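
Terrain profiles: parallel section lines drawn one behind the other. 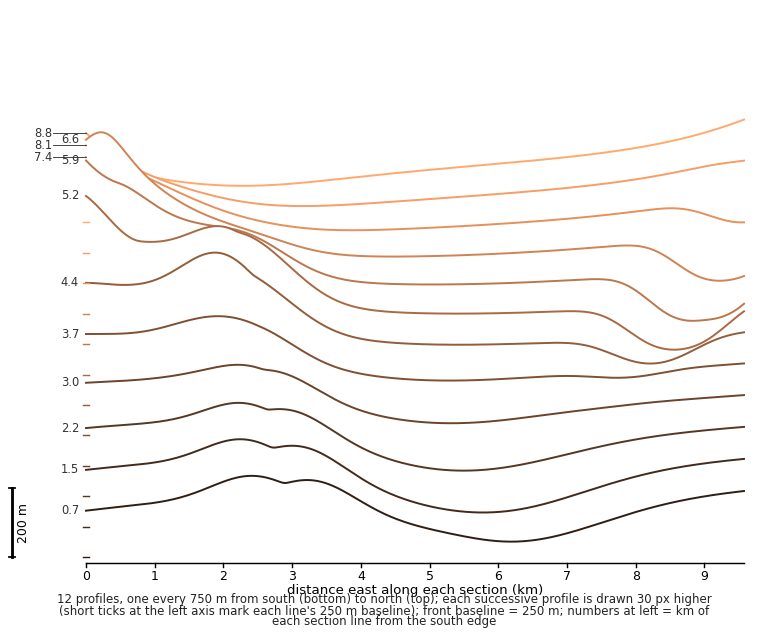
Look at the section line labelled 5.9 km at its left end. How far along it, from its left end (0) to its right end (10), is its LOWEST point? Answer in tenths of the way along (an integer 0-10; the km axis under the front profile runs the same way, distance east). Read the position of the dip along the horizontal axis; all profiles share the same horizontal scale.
9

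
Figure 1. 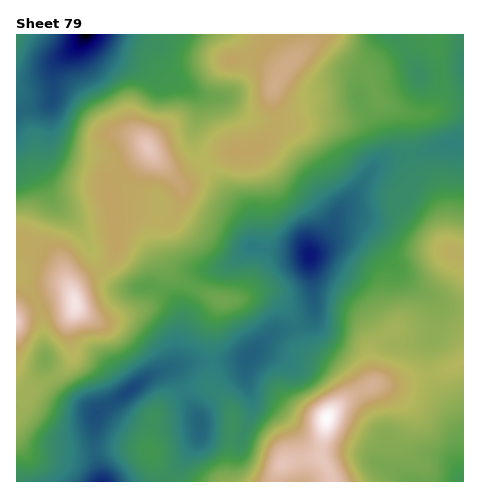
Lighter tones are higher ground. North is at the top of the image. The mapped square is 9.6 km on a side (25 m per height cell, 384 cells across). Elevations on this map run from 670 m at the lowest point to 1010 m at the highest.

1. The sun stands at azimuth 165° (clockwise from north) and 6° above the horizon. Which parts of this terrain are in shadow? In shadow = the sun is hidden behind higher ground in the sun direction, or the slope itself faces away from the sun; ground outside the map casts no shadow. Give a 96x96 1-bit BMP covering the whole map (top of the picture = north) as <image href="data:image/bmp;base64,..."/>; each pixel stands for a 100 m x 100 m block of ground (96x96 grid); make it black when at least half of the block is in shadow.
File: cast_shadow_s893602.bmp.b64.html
<image width="96" height="96" href="data:image/bmp;base64,Qk2+BAAAAAAAAD4AAAAoAAAAYAAAAGAAAAABAAEAAAAAAIAEAAATCwAAEwsAAAIAAAAAAAAA////AAAAAAAAAAAAAADwAAAAAAAAAAAAAeH4AAAAAAAAAAAAA/v4AAAAAAAAAAAAB//8AAAAAAAAAAAAB//8AAAAAAAAAAAAB//8AAAAAAAAAAAAB/v+AAAAAAAAAAAAA/P/AAAAAAAAAAAAA/H/wAAAAAAAAAAAA+H/8AAAAAAAAAAAAeH/8AAAAAAAAAAAAMD/+AAAAAAAAAAAAAD/+AAAAAAAAAAAAAD/+AAAAAAAAAAAAAD//wAAAAAAAAHgAAD//8AAAAAAAAH4AAD///AAAAAAAAH8AAD///gAAAAAAAD8AAD///wAAAAAAAD+AAD///4AAAAAAAB8AAD///8AAAAAAAA4AAD///+AAAAAAAAAAAB////AAAAAAAAAAAB////4AAAAAAAAAAB////+AAAAAAAAAAB////+AAAAAAAAAAA////+AAAAAAAAAAA////wAAAAAAAAAAAI//8AAAAAAAAAAAAAf/8AAAAAAAAAAAAAf/4AAAAAAAAAAAAAf/4AAAAAAAAAAAAAf/wAAAAAAAAAAAAAP/wAAAAAAAAAAAAAP/gAAAAAAAAAAAAAH/AAAAAAAAAAAAAAH/AAAAAAAAAAAAAAD+AAAAAAAAAAAAAAB8AAAAAAAAAAAAAAA4OAAAAAAAAAAAAAAAOAAAAAAAAAAAAAAAOAAAAAAAAAAB4AAAOAAAAAAAAAAB8AAAAAAAAAAAAAAA4AAAAAAAAAAAAAAAAAAAAAAAAAAAAAAAAAAAAAAAAAAAAAAAAAAAAAAAAAAAAAAAAAAAAAAAAAAAAAAAAAAAAAAAAAAAAAAAAAAAAAAAAAAAAAAAAAAAAAAAAAAAAAAAAAAAAAAAAAAAAAAAAAAAAAD/gBwAAAAAAAAAAAD/wDwAAAAAAAAAAAD/zDgAAAAAAAAAAAB/DhAAAAAAAAAAAAB+DgAAAAAAAAAAAAB4DgAAAAAAAAAAAAAwDgAAAAAAAAAAAAAADwAAAAAAAAAAAAAADwAAAAAAAAAAAAAADwAAAAAAAAAAAAAADgAAAAAAAAAAAAAAAAAAAAAAAAAAAAAAAA4AAAAAAAAAAAAAAA8AAAAAAAAAAAAAAA8AAAAAAAAAAAAAAA8AAAAAAAAAAAAAAA8AAAAAAAAAAAAAAA8AAAAAAAAAAAAAAAeAAAAAAAAAAAAAAAfAAAAAAAAAAAAAAAfAAAAAAAAAAAAAAAfwAAAAAAAAAAAAAAf8A+AAwAAAAAAAAAf/h/ABwAAAAAAAAAf/5/wB4AAAAAAAAAf///4BwAAAAAAAAAf///8AAAAAAAAAAAf///+AAAAAAAAAAAf///+AAAAAAAAAAAf///8AAAAAAAAAAAP///4AAAAAAAAAAAP///gAAAAAAAAAAAP//+AAAAAAAAAAAAP//4AAAAAAAAAAAAP//gAAAAAAAAAAAAP//AAAAAAAAAAAAAP/+AAAAAAAAAAAAAP/+AAAAAAAAAAAAAP/8AAAgAAAAAAAAAP/4AAfwAAAAAAAAAH/4AA/wAAAAAAAAAH/4AAfgAAAAAAAA="/>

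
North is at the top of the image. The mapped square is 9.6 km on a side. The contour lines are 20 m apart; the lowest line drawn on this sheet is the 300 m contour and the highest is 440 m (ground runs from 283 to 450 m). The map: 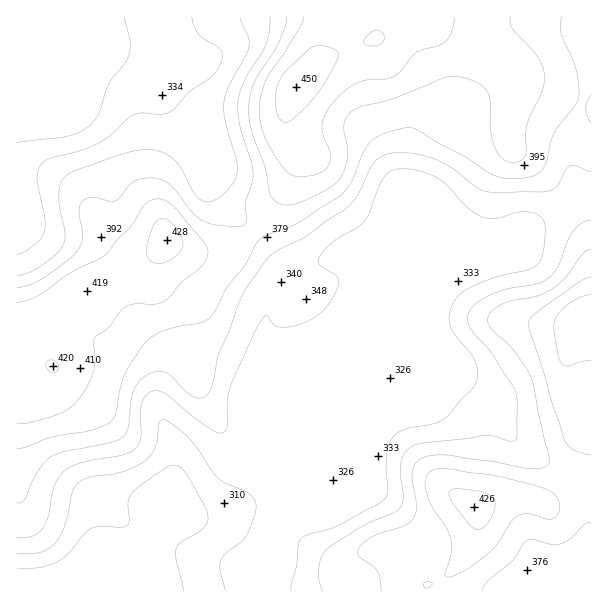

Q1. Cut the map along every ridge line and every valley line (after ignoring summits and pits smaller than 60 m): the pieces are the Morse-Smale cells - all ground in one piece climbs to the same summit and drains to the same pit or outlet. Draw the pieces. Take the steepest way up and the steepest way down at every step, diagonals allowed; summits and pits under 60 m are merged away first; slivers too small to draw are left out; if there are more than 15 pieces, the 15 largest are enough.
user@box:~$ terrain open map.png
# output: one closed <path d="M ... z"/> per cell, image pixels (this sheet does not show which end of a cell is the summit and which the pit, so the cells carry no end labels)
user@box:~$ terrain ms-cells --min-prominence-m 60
<path d="M591 16l-211 0-2 19-4 5-53 20-25 26-10 28 2 14 10 22-2 14-24 48-20 23-19 15-11 4-24-1-27-9-4-4-8 12-34 26-36 14-18 3-17 9-6 7-6 18 0 24 7 10-17-7-16 1 1 235 58 0 14-4 42-20 14-14 9-17 23-15 15-6 29-2 24-9 42-11 9-15 89-89 8-16 20 2 15-10 4-6 0-25-4-30-2-5 6-2 21-22 23-18 42-17 15-15 27-14 22-14 10-1z"/><path d="M591 198l-9 0-22 14-27 14-15 15-42 17-23 18-21 22-6 2 4 14 2 21 0 25-4 6-15 10-20-2-8 16-89 89-9 15-42 11-24 9-29 2-15 6-19 12-13 20-14 14-17 9-38 14 515 1z"/><path d="M378 16l-361 0-1 340 16 0 13 5-3-8 0-24 6-18 6-7 17-9 18-3 36-14 34-26 8-12 4 4 27 9 24 1 11-4 19-15 20-23 24-48 2-14-9-18-3-12 2-13 8-21 25-26 53-20 5-13z"/>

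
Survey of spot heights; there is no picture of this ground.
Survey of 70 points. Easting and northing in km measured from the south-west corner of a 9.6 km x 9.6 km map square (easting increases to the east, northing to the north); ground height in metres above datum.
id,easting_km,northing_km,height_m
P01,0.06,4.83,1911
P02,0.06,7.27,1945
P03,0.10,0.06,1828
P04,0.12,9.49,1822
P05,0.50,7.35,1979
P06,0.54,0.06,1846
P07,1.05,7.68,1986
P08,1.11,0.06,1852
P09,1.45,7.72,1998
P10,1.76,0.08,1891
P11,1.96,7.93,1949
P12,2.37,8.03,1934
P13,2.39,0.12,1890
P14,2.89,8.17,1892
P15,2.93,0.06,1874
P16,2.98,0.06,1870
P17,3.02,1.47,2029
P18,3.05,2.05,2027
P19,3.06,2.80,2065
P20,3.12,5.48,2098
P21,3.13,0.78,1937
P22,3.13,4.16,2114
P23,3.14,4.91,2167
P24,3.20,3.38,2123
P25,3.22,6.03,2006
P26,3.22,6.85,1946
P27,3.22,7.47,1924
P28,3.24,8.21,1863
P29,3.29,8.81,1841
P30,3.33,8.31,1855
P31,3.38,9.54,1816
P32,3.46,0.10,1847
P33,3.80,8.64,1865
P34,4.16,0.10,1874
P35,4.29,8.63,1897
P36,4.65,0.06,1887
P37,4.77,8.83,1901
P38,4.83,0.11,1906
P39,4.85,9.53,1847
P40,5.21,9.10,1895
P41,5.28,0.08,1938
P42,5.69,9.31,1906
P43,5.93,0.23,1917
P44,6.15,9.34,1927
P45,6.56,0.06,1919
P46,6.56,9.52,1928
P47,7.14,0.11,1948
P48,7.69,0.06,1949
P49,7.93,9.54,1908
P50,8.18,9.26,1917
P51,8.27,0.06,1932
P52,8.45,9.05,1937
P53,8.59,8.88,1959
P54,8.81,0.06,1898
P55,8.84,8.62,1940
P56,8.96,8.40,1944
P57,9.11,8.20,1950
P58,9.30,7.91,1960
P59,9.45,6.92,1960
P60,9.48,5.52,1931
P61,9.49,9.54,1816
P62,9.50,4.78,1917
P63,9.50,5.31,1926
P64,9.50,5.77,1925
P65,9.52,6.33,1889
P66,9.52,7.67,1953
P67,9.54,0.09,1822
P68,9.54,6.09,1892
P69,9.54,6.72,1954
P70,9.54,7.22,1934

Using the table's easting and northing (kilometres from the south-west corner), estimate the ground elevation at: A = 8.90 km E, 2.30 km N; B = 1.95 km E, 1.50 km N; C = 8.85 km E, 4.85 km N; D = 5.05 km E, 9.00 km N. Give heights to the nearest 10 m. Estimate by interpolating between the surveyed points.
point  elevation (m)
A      1870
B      1980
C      1960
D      1890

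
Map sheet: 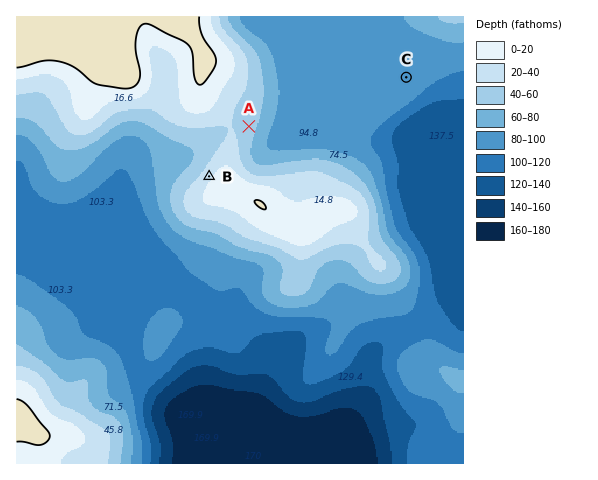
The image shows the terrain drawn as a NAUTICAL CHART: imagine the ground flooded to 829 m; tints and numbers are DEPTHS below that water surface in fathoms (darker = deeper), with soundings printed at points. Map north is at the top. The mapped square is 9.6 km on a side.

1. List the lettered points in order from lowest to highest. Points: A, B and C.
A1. C A B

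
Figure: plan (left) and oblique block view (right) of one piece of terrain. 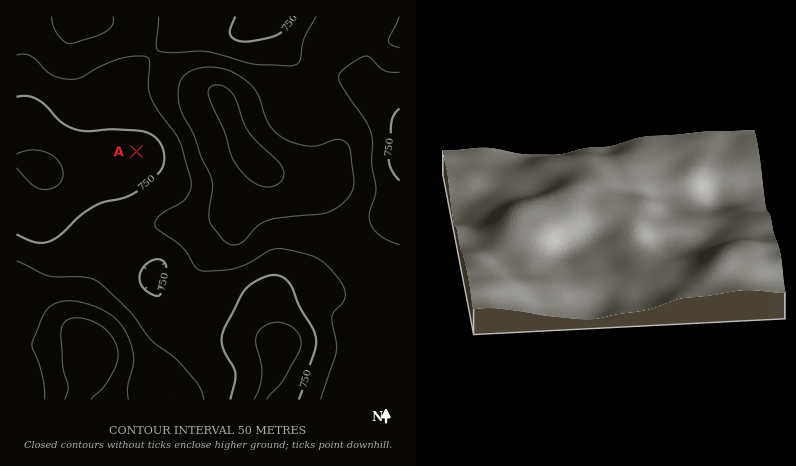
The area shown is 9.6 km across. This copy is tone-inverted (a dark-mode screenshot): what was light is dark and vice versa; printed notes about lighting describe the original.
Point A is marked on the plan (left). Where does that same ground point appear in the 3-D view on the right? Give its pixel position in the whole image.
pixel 574 263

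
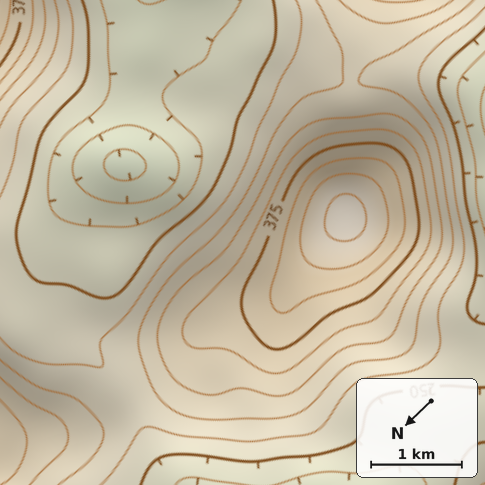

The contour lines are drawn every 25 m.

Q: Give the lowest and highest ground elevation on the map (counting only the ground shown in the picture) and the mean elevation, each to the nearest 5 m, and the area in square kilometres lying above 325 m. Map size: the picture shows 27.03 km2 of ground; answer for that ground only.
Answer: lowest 170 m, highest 460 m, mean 290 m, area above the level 7.4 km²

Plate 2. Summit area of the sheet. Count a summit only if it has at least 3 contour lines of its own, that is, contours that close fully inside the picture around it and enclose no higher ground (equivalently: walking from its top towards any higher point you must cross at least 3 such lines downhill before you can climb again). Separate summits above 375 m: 1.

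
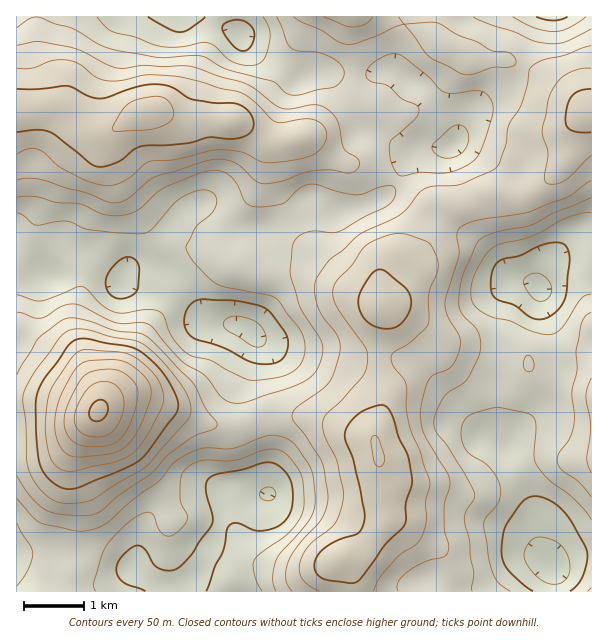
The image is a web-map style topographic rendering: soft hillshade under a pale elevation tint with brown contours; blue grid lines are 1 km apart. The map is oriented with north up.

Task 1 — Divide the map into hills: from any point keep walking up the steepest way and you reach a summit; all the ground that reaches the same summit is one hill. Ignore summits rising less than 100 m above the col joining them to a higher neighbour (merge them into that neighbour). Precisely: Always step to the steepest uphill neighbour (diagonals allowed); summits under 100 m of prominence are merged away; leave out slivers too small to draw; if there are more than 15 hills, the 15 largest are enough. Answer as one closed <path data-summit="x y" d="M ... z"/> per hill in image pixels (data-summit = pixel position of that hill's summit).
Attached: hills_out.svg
<path data-summit="378 455" d="M452 145l-8 3-19 0-9 4-13 15-9 19-13 13-36 12-16-1-17-11-5 11-10 8-37 13 6 11 10 28-2 23-8 15-14 21 0 4 7 12-3 42 9 24 5 26 1 19-3 17 0 21-31-4-8 7-15 45-15 28-13 13-9 5-6 0 2 4 381-1 0-19-14-23-10-45-18-30-8-28-8-9-2-54 6-29 0-39 4-15 7-13 13-6-9-3-10-9-23-33-7-29-21-46z"/><path data-summit="98 411" d="M200 204l-15 7-19 19-15 28-10 7-13 5-5 8-34-26-12-2-11 3-11 11-7 12-13-14-19-13 1 343 154 0 0-4 6 0 9-5 13-13 15-28 15-45 8-7 31 4 3-42-5-35-10-30 3-42-7-12 0-4 14-21 8-15 0-30-8-21-6-12-30-2-15-10z"/><path data-summit="144 113" d="M204 16l-188 1 0 231 32 28 7-12 11-11 15-3 11 3 31 25 5-8 13-5 10-7 15-28 19-19 15-7 15 14 15 10 25 2 11 0 31-12 10-8 5-11 21 12 24-3 29-12 8-10 12-24 10-10 9-4 19 0 12-5 0-11-6-12-31-34-18-13-8-3-9 0-13 4-29 0-22-2-17 6-16-12-33-16-12-11-2-5z"/><path data-summit="591 113" d="M591 16l-49 0-14 41-11 21-14 14-23 12-11 10-17 32 2 15 21 46 7 29 23 33 10 9 22 8 7-20 31-31 17-2z"/>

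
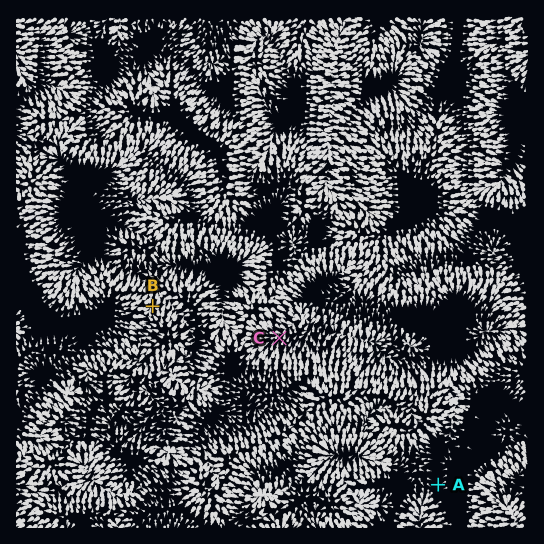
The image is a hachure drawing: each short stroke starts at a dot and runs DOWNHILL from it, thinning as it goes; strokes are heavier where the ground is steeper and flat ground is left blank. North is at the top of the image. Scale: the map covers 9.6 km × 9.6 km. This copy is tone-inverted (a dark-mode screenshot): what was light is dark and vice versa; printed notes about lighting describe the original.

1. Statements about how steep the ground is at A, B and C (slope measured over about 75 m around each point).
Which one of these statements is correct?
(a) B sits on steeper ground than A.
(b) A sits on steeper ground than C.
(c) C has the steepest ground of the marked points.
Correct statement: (a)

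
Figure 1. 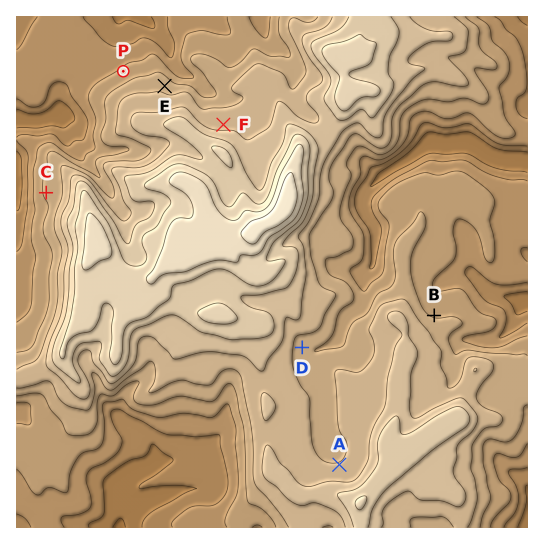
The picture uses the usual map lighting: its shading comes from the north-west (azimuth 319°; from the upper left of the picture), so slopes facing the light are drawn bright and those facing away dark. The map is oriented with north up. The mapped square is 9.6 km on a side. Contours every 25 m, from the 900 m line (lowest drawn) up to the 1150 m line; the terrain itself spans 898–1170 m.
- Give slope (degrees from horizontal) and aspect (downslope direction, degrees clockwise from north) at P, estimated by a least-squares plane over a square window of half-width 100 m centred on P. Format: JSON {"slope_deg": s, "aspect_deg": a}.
{"slope_deg": 5, "aspect_deg": 324}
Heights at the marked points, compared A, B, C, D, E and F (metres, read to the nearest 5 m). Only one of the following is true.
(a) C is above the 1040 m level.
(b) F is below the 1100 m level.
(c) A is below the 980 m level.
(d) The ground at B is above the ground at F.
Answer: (b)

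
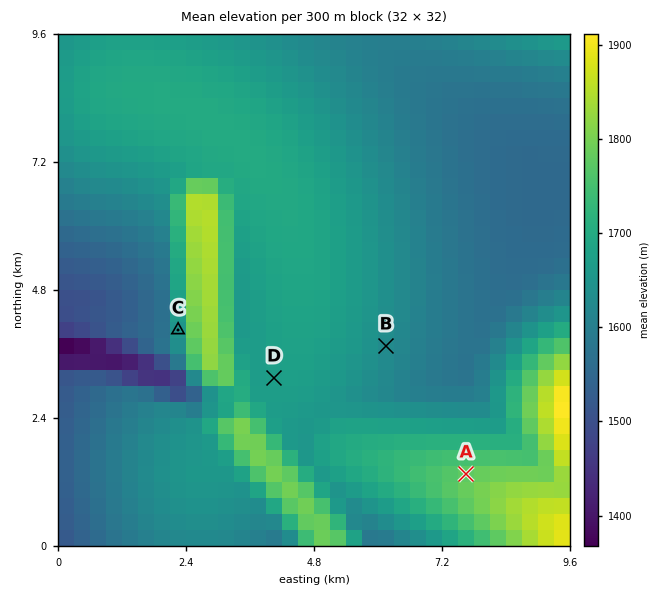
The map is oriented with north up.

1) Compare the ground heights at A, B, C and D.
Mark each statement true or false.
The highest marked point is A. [true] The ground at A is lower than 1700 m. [false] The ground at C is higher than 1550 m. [true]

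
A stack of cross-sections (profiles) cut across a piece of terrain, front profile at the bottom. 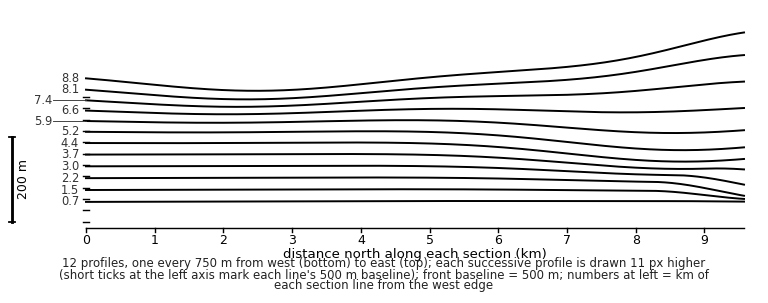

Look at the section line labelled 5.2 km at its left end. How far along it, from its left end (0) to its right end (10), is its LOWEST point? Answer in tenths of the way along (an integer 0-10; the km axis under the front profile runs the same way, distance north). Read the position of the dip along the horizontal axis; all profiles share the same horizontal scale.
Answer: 9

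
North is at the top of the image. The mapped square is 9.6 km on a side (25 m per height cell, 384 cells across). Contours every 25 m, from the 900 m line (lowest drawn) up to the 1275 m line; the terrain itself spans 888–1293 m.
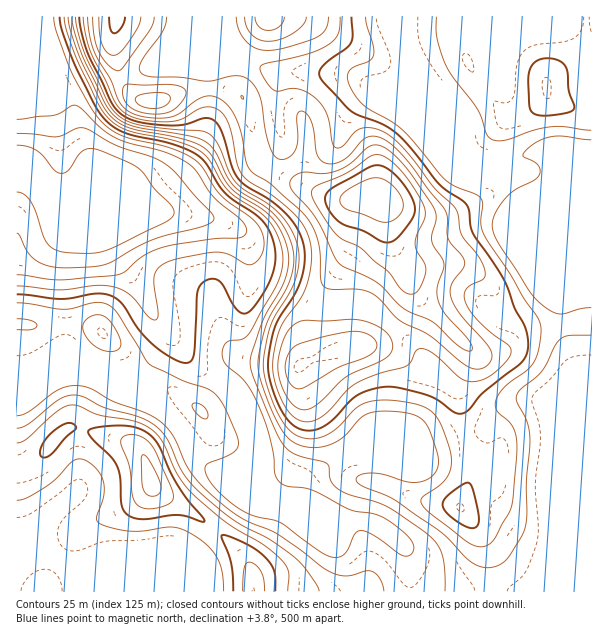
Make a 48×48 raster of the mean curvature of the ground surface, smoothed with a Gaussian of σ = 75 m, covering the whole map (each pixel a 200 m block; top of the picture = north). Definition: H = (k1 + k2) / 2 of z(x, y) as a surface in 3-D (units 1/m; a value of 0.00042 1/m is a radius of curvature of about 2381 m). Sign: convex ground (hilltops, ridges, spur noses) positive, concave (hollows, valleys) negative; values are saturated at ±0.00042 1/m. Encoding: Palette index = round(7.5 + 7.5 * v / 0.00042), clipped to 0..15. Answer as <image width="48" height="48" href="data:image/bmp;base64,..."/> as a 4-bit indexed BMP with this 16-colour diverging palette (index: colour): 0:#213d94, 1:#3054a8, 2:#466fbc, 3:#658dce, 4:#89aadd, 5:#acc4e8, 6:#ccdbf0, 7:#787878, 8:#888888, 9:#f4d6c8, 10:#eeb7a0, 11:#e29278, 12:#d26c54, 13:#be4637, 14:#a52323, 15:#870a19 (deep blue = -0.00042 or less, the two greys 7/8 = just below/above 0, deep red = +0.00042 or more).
<image width="48" height="48" href="data:image/bmp;base64,Qk32BAAAAAAAAHYAAAAoAAAAMAAAADAAAAABAAQAAAAAAIAEAAATCwAAEwsAABAAAAAAAAAAlD0hAKhUMAC8b0YAzo1lAN2qiQDoxKwA8NvMAHh4eACIiIgAyNb0AKC37gB4kuIAVGzSADdGvgAjI6UAGQqHAHmoZ3d3d3d3Na7YVpqZmZd3h3d3d3d3d3iXd3d3d3d3Na7ZiZl3iZdnd3d3d3d3d3Z3d3d3d3d1Nr7KqpZFiZdmZmeIh3d3h3dnh2ZmZ3dTau25iFM1iYZVVWiZd3d3d3d4mYZlVENHvuqHZCVmmGUzRHrKd3d3d2ZomZiIdkWN/ZVWQ3d2dkNFaK3JiIZnd4dmeIiaqXnf2CAUV3dVUySKvN2XiXZnd4dmZmZ63d3bcQV3ZlRWZXrNzNt2mmV3d5h2VVVo3/yFEWd2d2ebvN3Jiap3qWV3d5mHZVVX39cxFndoqHis3dpjRYqIuVV3d4qoVVVX76MTVWdohlVndlRDJYqYumVnd3rJZWd7/5IWmXZVZmVVVmd2NpqHq2Vnd2nLh5rP/3I3qpYzeZhlR3d0WKl3q3Vnd1jMurzv6UFJumYDrMqGRGZSaZhnq3Z3iEac26mZYxOLuEUF39uWQjM0WJh3mXZ3dyR723VCEUjNtWIJ/8unVWd2eKp1ZlZ3d1NIqXQjVZy6dFAr/ZmXZ3iZmal1Q0Vnd3ZEVlVXeLplVTJd/ZmHZmeamHeYZEVnd2ZmVEVWipZFd2Ru/ZmYd2eIdVjMqYZmd4hmZWiZqWRXmXRt/Kq7y6mFM3z9vMhWZ4h1VqzblkVomXJM65q9/8ljN8/Zm7hWZ4mYec7JVEZ4mWFN+oiazIVEe/2VaahniLu6mt2mNGd4mVFM+3VWZDNorchDWal4qsy6mt2mRXiImVEo3YVVVSaru4QkeqdFeKmHebuVVoiImWITnbdlQknLl1I3u2FXdmZmZ4h1aIiJmWQhWsqXZnrLhkRq2hV3d2ZWZmZnmZmZqXZBOLupiIm7qYistCd3eHZmZmaJq6qZqoZBJ6qoeJiaqqzLYGd3d5dlVERoqqmZqXUxN4mXZ5iHd5qnFHd3d6hUZmUzaIh3d1MRWHiYZ5l2VWdjJ3d3d7hGd3d1NFVUQxACeGipeKqYiHZSR3d3d7hXd3d3dERUMAAWmHrLmbzMu6l1R3d3d6dnd3d3dWZlMkaLy6ztus7sqZqpVXd3d5ZnZ3d3V4hkN9/t3cze3M3adFaJp1Z3d2Z5hnd1aIYxO//ru5d6zd24QhJFiqh3d3V5lVVEVUIAXP+4aHMTjNynMUdmV5l3dzR5hkRDIAATet2mR5UAbOuEFHZ3VVV3d1Z4dUMhABWIiKylSLcifephJ3aaqFMiI5iIdCJXd5u4Vq2USchVi7cid3SKupdVirmZchXf//2DJb2Ea8l3iFInd2R5qau7u5iaYBr///+FR96EjLiIcxR3d0aZh4u6mHeZQC3////brP51ipeHUld3dWmpdnqodneHEF74Rou6rNpUZmZlRWZmV4qYZoqoZndzAa/VEBEjNGUzRFVVaJh2eJqHZoqpd3dwBv/XQkd3dkNVVWZmiZd3eJmHd4mYh3dQGf/pdTd3dzeZh4iImXZniJmHd3d3eHcwW//qmGV3dFztuauph2ZniIh3d3dneHcTne/sqpR3c47+yqynZVdniId3d3d3eA=="/>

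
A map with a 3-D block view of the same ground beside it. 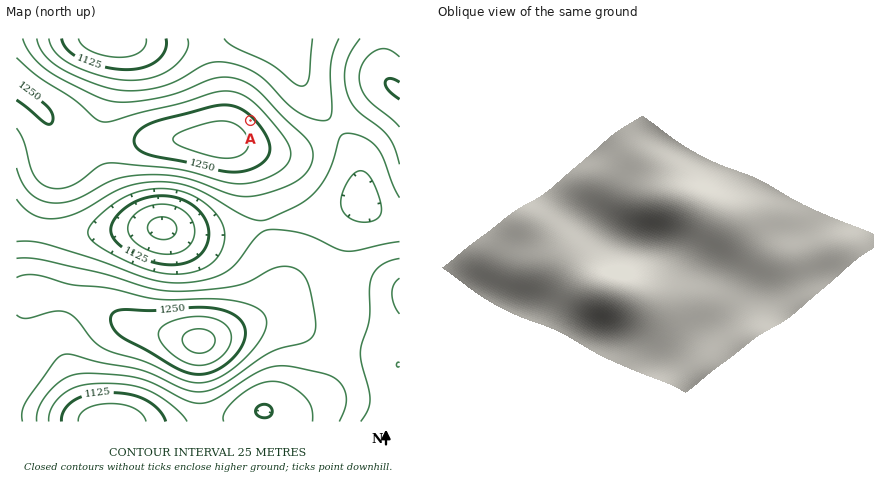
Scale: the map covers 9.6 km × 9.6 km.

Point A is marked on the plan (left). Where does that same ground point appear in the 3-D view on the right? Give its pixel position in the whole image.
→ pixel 748 221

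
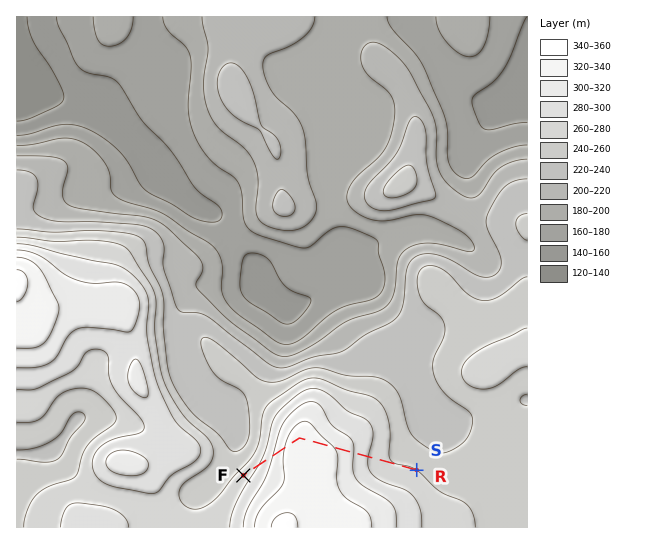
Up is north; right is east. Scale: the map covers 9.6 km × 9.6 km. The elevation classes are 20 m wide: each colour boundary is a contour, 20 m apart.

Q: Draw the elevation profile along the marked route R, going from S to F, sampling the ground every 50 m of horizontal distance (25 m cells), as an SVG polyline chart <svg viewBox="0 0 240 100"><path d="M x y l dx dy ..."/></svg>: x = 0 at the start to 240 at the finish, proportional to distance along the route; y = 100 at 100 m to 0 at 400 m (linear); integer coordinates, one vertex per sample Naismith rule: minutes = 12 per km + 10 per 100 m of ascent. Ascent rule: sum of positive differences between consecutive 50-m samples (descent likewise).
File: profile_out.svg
<svg viewBox="0 0 240 100"><path d="M0 47l3-1 4 0 3 0 4 0 3 0 3 0 4 1 3 0 3 0 4-1 3 0 4 0 3-1 3 0 4-1 3-1 4-1 3-1 3-1 4-1 3-2 4-1 3-1 3-1 4-1 3-1 3-1 4-1 3-1 4-1 3-1 3 0 4-1 3 0 4-1 3 0 3-1 4 0 3-1 4 0 3-1 3 0 4 0 3 0 3 0 4 1 3 0 4 0 3 1 3 0 4 1 3 1 4 2 3 1 3 1 4 1 3 2 3 1 4 1 3 1 4 1 3 1 3 1 4 1 3 1 4 0 3 1 3 0 4 1 3 0 3 1"/></svg>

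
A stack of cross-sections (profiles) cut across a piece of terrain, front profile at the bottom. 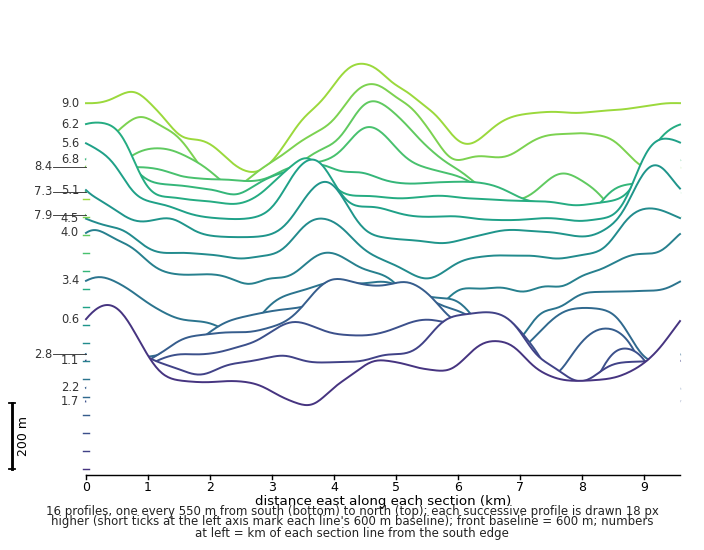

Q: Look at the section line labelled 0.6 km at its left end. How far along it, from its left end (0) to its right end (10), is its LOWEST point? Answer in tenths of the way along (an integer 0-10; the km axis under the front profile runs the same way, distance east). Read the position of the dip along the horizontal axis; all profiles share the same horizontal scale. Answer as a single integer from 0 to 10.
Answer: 4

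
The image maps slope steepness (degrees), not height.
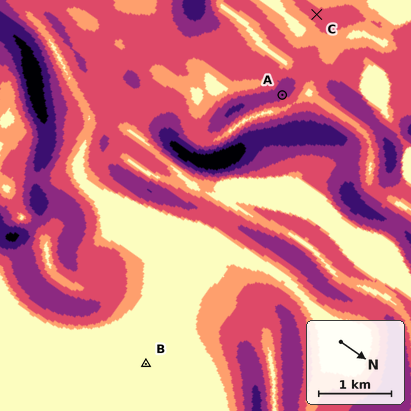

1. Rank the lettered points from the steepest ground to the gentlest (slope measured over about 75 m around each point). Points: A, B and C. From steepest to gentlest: A C B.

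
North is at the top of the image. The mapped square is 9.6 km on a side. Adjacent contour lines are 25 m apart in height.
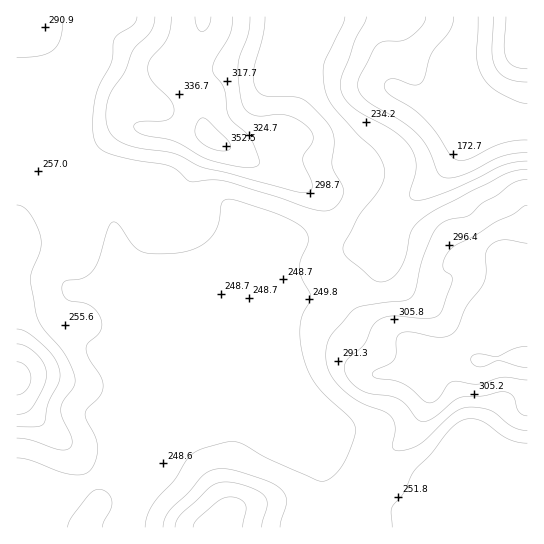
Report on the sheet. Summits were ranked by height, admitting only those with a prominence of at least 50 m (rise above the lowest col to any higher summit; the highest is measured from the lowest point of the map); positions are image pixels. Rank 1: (210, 138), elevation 357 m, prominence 100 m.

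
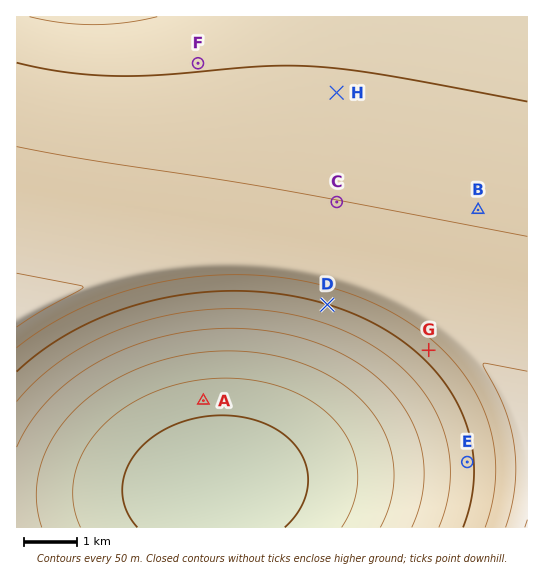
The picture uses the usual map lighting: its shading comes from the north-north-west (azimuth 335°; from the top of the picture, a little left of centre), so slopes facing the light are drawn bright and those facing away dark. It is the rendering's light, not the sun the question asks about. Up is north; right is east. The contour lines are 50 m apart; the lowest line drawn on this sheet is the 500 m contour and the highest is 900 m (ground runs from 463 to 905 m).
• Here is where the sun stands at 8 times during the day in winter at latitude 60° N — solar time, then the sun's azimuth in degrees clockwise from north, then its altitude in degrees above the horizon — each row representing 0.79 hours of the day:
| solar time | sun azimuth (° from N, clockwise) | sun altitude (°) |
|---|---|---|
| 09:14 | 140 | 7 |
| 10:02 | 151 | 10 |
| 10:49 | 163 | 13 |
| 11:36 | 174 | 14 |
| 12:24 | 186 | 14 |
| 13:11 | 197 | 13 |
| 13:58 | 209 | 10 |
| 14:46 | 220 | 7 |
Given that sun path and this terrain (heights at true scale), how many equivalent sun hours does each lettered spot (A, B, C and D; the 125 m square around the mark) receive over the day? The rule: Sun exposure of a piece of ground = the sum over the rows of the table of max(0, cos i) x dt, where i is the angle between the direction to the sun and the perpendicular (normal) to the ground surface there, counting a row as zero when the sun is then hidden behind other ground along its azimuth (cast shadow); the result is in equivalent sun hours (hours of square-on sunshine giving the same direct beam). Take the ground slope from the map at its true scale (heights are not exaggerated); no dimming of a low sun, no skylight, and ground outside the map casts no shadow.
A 1.6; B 1.1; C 1.1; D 2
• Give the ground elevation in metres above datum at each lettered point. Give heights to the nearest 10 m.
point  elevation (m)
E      740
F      740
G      770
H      760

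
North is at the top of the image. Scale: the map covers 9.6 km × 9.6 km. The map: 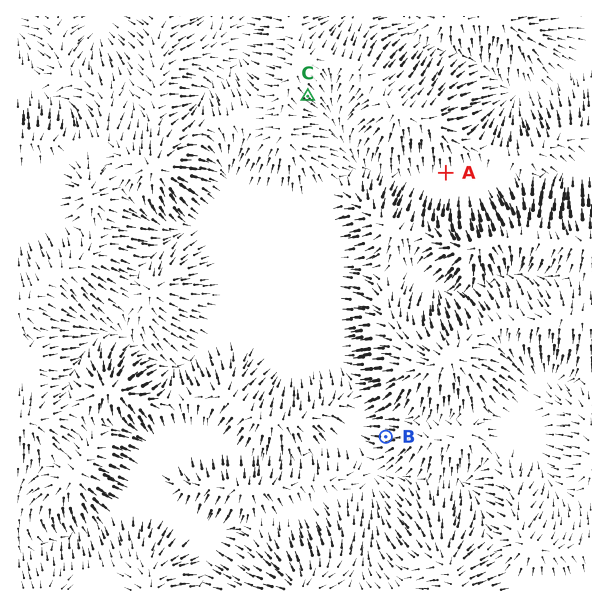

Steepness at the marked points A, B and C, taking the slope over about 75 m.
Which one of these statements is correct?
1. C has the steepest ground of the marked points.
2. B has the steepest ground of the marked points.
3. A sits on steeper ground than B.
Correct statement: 2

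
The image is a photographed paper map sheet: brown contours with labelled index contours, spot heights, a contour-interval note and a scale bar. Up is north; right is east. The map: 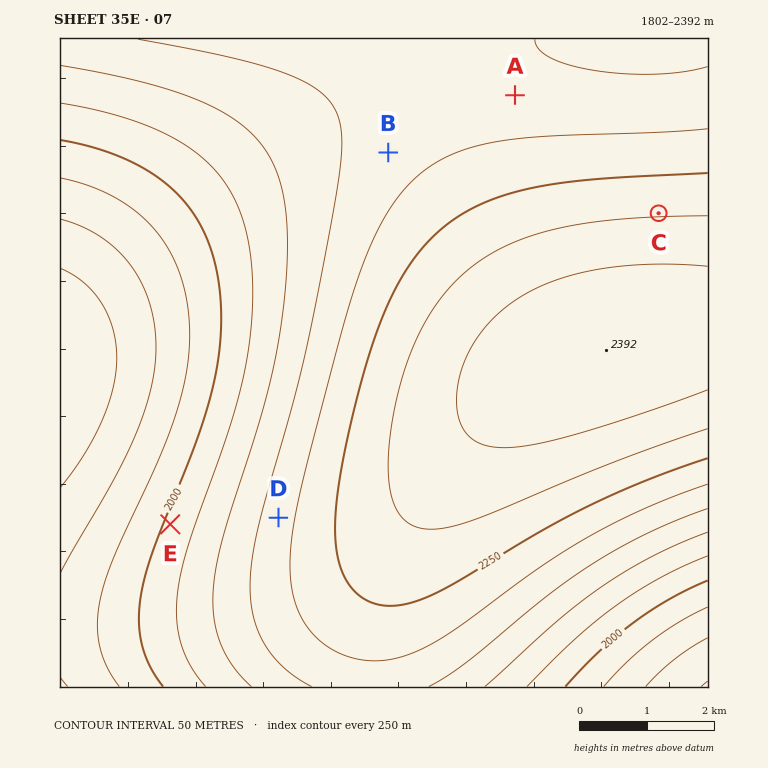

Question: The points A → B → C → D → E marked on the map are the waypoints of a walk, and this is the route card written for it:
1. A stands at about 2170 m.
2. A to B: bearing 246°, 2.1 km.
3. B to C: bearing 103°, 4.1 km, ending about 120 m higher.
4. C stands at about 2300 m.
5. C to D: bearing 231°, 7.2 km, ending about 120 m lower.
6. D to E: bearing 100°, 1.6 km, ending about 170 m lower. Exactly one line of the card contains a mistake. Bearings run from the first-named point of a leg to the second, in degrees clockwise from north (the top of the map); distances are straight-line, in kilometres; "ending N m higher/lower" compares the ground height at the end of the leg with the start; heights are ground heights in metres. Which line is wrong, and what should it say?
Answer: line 6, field bearing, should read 266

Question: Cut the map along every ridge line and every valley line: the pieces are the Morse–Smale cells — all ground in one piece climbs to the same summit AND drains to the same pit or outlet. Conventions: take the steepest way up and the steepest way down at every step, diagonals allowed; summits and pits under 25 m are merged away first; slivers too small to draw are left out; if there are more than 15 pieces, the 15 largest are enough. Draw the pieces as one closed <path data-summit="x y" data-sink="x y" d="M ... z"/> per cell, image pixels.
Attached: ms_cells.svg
<path data-summit="606 350" data-sink="60 370" d="M400 38l-340 1 0 648 311 0 3-58 7-35 11-34 34-63 42-57 42-43 32-24 17-8 23-8-18-6-18-18-39-61-69-136z"/><path data-summit="606 350" data-sink="708 687" d="M708 332l-17 0-56 11-42 10-34 12-17 8-22 15-41 40-24 29-29 40-34 63-11 34-5 23-4 31 1 39 335 0z"/><path data-summit="606 350" data-sink="654 39" d="M708 38l-307 1 12 36 25 61 61 121 42 70 23 24 7 3 12 2 86-20 39-4z"/>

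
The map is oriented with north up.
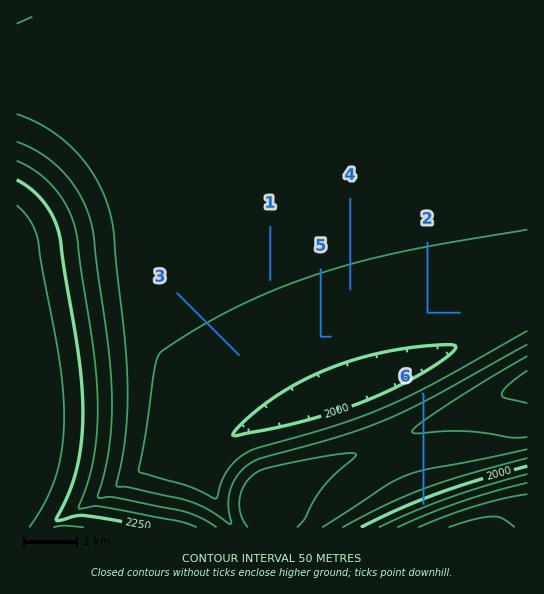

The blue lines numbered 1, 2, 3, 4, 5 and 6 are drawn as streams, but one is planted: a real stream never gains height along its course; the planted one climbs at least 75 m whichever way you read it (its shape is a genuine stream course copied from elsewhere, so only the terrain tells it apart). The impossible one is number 6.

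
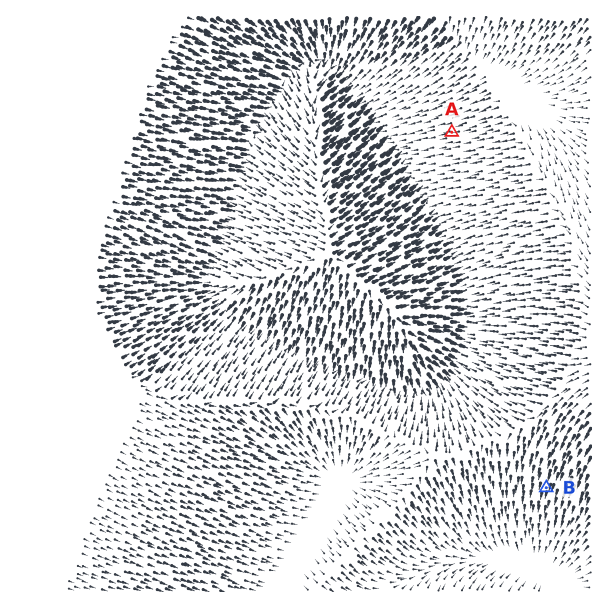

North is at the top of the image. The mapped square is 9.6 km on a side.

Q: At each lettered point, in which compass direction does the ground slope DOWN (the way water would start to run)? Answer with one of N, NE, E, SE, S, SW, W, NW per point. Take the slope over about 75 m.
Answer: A W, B S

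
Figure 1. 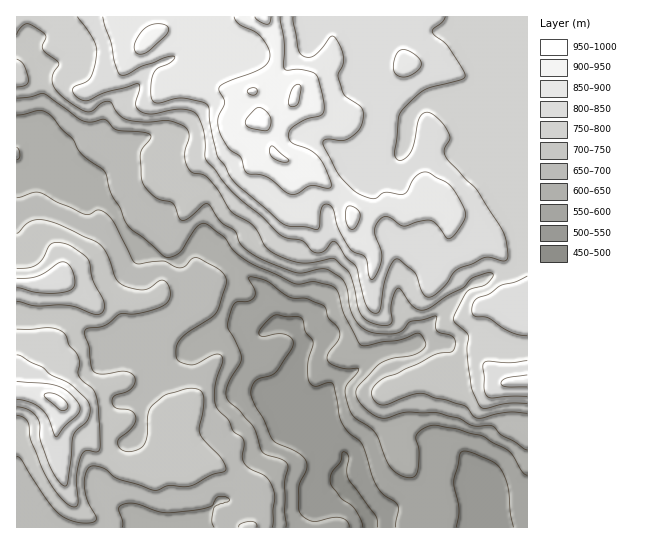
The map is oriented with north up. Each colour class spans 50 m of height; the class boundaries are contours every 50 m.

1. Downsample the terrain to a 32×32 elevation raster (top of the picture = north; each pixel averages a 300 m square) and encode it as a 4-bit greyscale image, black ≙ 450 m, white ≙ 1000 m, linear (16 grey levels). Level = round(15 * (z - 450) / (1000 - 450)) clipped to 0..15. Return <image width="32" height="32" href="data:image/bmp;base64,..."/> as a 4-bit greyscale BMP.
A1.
<image width="32" height="32" href="data:image/bmp;base64,Qk12AgAAAAAAAHYAAAAoAAAAIAAAACAAAAABAAQAAAAAAAACAAATCwAAEwsAABAAAAAAAAAAAAAAABEREQAiIiIAMzMzAERERABVVVUAZmZmAHd3dwCIiIgAmZmZAKqqqgC7u7sAzMzMAN3d3QDu7u4A////AHd3dmVVVWZ2UzMxEjQzMzN3eHZlZmZWZlMiISM0MzMzd5l2Znd2ZmZTIhIzRDMzM3ipd3eIiHZlUyISNEQzMzR5qYh3eIh2VEMiEjREMzM1ibqYd3iHZlMiIiNFRDM0Voq6mHd4h2VDIiI0VVRFZmarzKh3d4dkMiIiNWZmZniHvMqXd2d3VDIiMkZ3d3eKqrqph3dmZmQzIjNFZ3d3irupmXZmZlVlQzI0VVZnd5mZmZh2ZmZVVDMzNFVVVWeZmYiHd2ZmZVQzMzRXiGZ4maqIiIh3d2ZUQzM0aJiIeJqqmZmYd3dmZURERWmoiZiaqqqqiHZnZmVEVmZ6uZqpiJqImYdmZlZVVniImrqqupmZeIiHZWZVVniZqau6q7qqqXeHZmZmZVeJqrq8uru7qplnZmZWZ3Z4mry7zLu7u7qZZlVVZnd3iavMy8u7u8upmVVVVWd3iJrMzcy6qru6qZlVVVZneImrzd3cqqqrqpmZVVVmZ3iJvN3ty6qqqqmZmVVWZmd3ib3d3Lu7qpqpmZlVZneIiJrN7t3My6qaqZmZZniYmrqrzd7e3LuqqZmZmYeJqqq8zM3d3ty6qqqpmZmIiZq7u8zMzd3Luqu6qpmZiImavMu7u7zLu7qru6qZmYiZmszMu8zM27u6qqqpmZmImavMzMzM3cu7qqqqqZmZ"/>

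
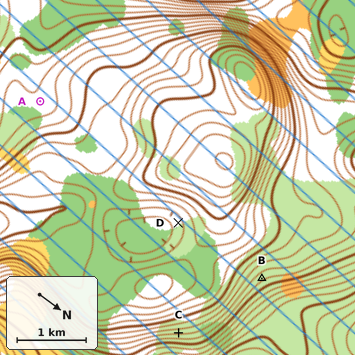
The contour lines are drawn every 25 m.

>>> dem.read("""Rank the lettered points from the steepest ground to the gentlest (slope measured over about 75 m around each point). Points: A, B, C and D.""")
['C', 'B', 'D', 'A']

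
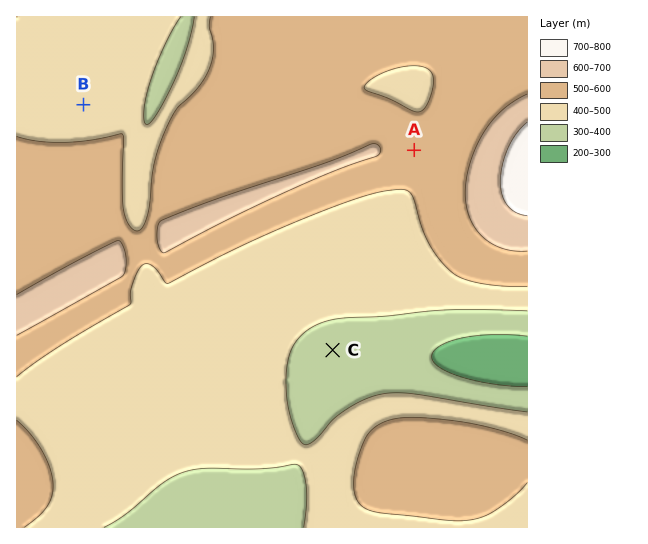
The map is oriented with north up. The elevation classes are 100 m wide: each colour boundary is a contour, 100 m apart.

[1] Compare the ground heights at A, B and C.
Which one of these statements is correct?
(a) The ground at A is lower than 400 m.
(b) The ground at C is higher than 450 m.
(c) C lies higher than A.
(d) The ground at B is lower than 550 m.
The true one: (d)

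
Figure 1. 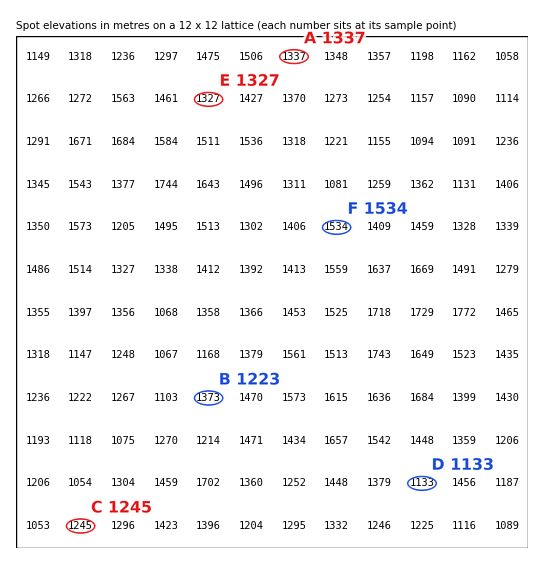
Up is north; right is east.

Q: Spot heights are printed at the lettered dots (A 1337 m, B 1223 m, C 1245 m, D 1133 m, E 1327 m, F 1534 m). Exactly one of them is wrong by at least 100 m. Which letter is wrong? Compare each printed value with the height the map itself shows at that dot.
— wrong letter B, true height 1373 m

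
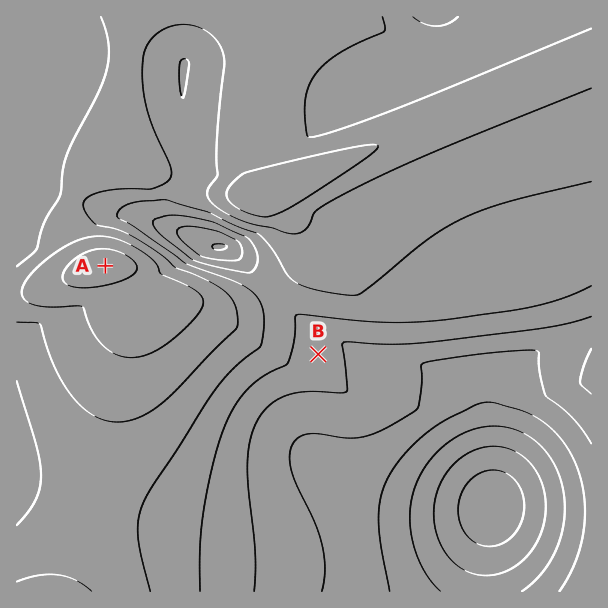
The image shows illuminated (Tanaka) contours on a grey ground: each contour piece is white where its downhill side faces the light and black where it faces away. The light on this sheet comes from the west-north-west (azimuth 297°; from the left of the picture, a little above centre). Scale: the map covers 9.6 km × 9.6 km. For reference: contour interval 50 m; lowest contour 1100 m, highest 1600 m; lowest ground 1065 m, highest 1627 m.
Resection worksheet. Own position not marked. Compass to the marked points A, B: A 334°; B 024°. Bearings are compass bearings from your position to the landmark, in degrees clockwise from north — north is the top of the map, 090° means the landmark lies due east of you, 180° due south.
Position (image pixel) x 237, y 536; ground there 1370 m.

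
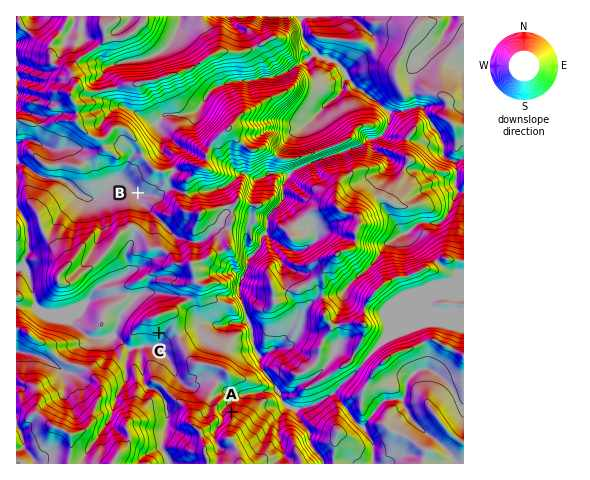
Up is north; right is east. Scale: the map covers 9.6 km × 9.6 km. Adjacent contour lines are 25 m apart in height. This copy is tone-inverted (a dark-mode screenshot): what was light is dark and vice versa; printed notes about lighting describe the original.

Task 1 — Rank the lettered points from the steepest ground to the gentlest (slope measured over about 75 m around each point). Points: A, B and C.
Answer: A C B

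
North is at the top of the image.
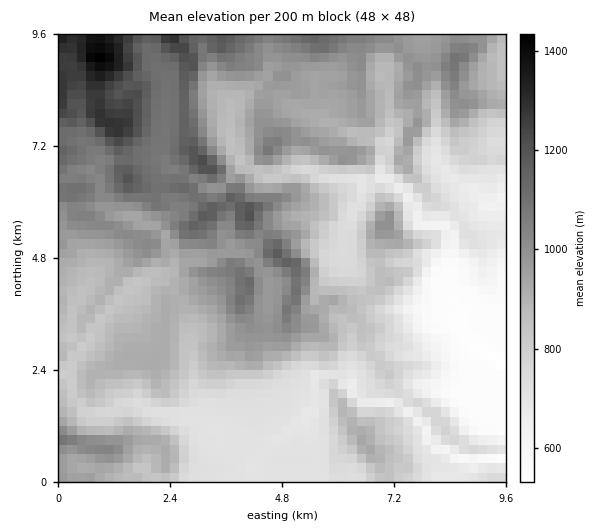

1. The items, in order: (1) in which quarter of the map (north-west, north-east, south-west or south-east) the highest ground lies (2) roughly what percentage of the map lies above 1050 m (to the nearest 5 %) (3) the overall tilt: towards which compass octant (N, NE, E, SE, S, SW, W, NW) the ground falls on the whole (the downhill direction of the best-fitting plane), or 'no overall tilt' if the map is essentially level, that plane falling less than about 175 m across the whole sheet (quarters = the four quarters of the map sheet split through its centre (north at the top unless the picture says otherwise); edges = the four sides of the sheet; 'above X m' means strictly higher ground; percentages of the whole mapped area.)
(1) The highest point lies in the north-west quarter of the map.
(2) Roughly 15 % of the ground is higher than 1050 m.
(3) Overall the map slopes down towards the south-east.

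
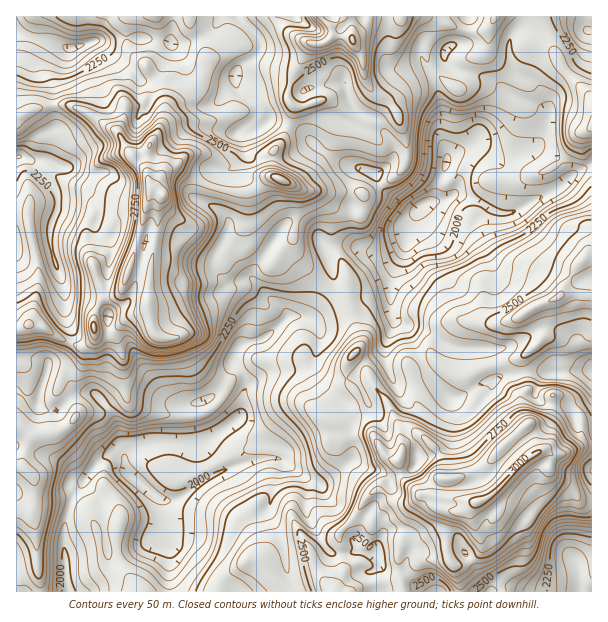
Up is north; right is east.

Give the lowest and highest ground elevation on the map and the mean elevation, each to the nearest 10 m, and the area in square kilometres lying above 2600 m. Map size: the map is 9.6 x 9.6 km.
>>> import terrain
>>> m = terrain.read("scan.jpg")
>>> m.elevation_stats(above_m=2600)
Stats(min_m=1830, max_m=3030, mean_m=2370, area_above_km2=15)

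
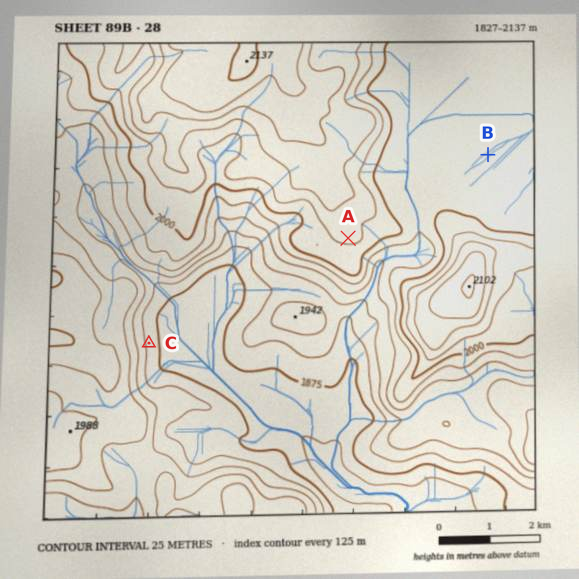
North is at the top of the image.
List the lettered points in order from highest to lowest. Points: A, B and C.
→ A B C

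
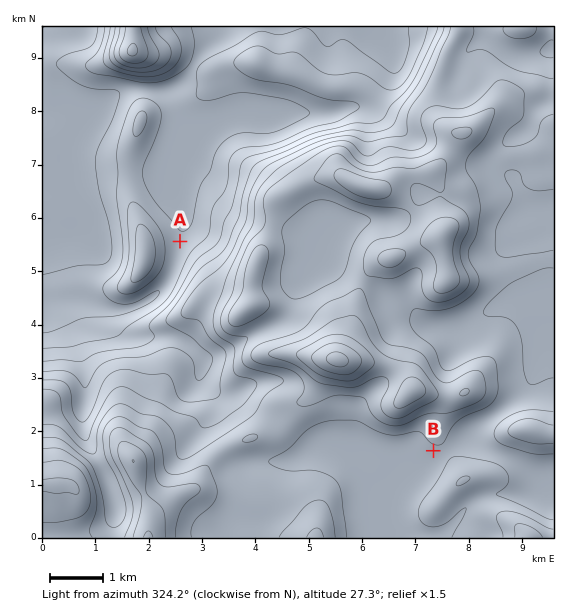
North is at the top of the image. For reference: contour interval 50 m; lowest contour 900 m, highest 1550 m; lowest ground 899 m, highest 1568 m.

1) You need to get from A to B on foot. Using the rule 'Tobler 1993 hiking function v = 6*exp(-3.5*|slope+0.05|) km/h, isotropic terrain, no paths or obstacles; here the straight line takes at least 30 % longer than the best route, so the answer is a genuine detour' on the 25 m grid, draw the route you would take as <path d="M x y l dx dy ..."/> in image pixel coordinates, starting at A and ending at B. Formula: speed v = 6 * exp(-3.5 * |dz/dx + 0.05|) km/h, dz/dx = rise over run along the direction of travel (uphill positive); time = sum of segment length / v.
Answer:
<path d="M180 241l5 6 8 16 0 24 23 45 5 5 11 6 4 4 3 5 0 3 4 8 4 4 76 38 10 0 30 15 5 5 24 12 15 0 26 14"/>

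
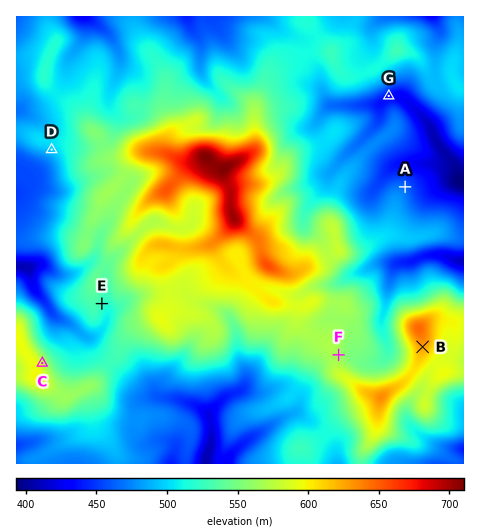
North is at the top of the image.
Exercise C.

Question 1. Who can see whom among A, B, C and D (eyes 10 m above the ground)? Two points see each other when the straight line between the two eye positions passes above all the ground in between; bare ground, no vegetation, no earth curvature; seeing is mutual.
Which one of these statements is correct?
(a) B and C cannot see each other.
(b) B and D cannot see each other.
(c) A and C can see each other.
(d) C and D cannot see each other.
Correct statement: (b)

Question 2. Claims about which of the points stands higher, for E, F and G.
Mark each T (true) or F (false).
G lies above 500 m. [F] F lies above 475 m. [T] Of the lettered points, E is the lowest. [F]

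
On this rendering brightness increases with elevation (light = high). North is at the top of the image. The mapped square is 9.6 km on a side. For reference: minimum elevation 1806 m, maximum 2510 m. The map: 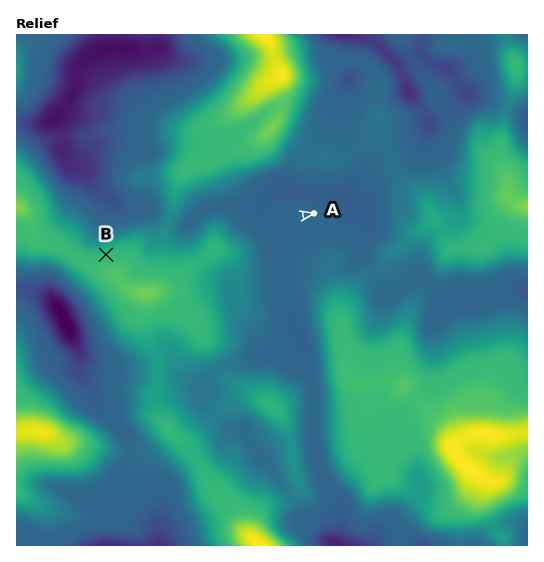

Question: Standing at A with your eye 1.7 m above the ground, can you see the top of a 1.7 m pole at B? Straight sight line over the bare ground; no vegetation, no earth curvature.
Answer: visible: false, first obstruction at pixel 225 231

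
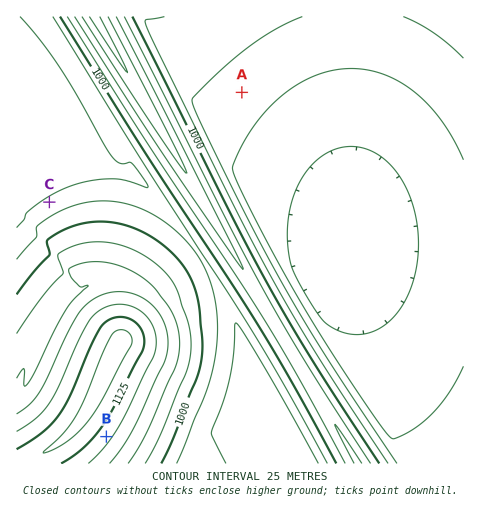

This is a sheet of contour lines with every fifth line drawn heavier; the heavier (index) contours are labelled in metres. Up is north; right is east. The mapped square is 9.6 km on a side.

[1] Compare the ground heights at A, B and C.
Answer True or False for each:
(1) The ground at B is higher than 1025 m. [True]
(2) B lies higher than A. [True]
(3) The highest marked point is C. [False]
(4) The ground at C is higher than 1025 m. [False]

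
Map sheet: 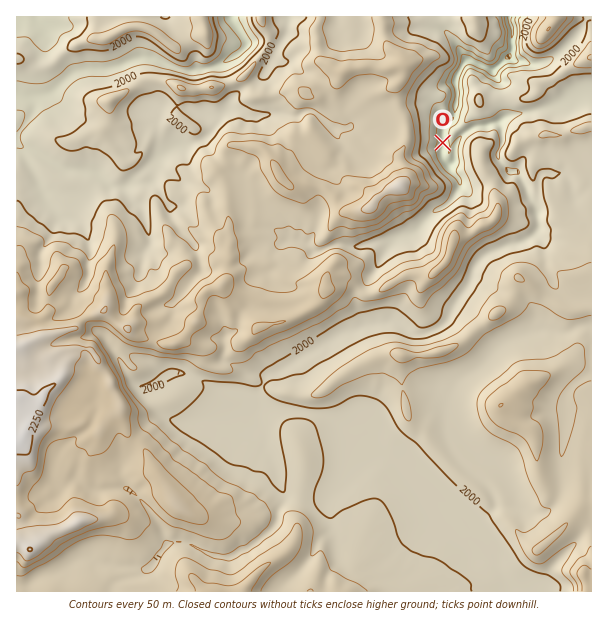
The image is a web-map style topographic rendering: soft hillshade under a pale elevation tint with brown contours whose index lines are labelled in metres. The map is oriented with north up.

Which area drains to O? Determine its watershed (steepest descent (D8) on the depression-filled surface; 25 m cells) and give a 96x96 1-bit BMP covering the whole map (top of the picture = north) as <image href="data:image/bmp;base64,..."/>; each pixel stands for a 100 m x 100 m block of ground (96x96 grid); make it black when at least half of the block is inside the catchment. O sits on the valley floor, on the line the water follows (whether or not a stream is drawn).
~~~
<image width="96" height="96" href="data:image/bmp;base64,Qk2+BAAAAAAAAD4AAAAoAAAAYAAAAGAAAAABAAEAAAAAAIAEAAATCwAAEwsAAAIAAAAAAAAA////AAAAAAAAAAAAAAAAAAAAAAAAAAAAAAAAAAAAAAAAAAAAAAAAAAAAAAAAAAAAAAAAAAAAAAAAAAAAAAAAAAAAAAAAAAAAAAAAAAAAAAAAAAAAAAAAAAAAAAAAAAAAAAAAAAAAAAAAAAAAAAAAAAAAAAAAAAAAAAAAAAAAAAAAAAAAAAAAAAAAAAAAAAAAAAAAAAAAAAAAAAAAAAAAAAAAAAAAAAAAAAAAAAAAAAAAAAAAAAAAAAAAAAAAAAAAAAAAAAAAAAAAAAAAAAAAAAAAAAAAAAAAAAAAAAAAAAAAAAAAAAAAAAAAAAAAAAAAAAAAAAAAAAAAAAAAAAAAAAAAAAAAAAAAAAAAAAAAAAAAAAAAAAAAAAAAAAAAAAAAAAAAAAAAAAAAAAAAAAAAAAAAAAAAAAAAAAAAAAAAAAAAAAAAAAAAAAAAAAAAAAAAAAAAAAAAAAAAAAAAAAAAAAAAAAAAAAAAAAAAAAAAAAAAAAAAAAAAAAAAAAAAAAAAAAAAAAAAAAAAAAAAAAAAAAAAAAAAAAAAAB/gAAAAAAAAAAAAAH/wAAAAAAAAAAAAAf/8AAAAAAAAAAAAB//+AAAAAAAAAAAAf///gAAAAAAAAAAA////4AAAAAAAAAAB/////PAAAAAAAAAB//////8AAAAAAAAH///////AAAAAAAAP///////gAAAAAAAH///////wAAAAAAAH///////8AAAAAAAD///////+AAAAAAAB////////AAAAAAAB////////wBgAAAAB////////wHgAAAAB////////4PgAAAAAf///////4/gAAAAAH///////5/gAAAAAH/////////gAAAAAH/////////8AAAAAH/////////8AAAAAH/////////8AAAAAH/////////8AAAAAH/////////8AAAAAH/////////8AAAAAH/////////8AAAAAH/////////8AAAAAH/////////8AAAAAH/////////8AAAAAH/////////8AAAAAH//8H/////8AAAAAH//4D/////8AAAAAH//wB/////8AAAAAH//gAf////8AAAAAH/gAAP////8AAAAAP/AAAP////8AAAAAP+AAAP////8AAAAAH+AAAP////8AAAAAH8AAAP////8AAAAAH4AAAP////8AAAAADAAAAH////8AAAAAAAAAAAB///8AAAAAAAAAAAB//w8AAAAAAAAAAAA//gEAAAAAAAAAAAAf/gAAAAAAAAAAAAAP/gAAAAAAAAAAAAAH/gAAAAAAAAAAAAAH/gAAAAAAAAAAAAAAMAAAAAAAAAAAAAAAAAAAAAAAAAAAAAAAAAAAAAAAAAAAAAAAAAAAAAAAAAAAAAAAAAAAAAAAAAAAAAAAAAAAAAAAAAAAAAAAAAAAAAAAAAAAAAAAAAAAAAAAAAAAAAAAAAAAAAAAAAAAAAAAAAAAAAAAAAAAAAAAAAAAAAAAAAAAAAAAAAAAAAAAAAAAAAAAAAAAAAAAAAAAAAAAAAA="/>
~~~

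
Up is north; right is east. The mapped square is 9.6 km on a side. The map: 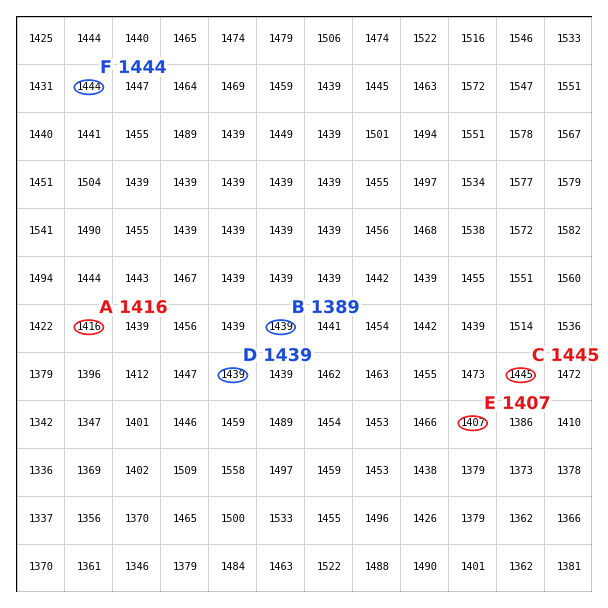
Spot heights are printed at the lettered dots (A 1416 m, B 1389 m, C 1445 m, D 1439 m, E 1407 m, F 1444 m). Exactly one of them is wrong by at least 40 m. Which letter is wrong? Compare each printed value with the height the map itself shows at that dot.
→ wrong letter B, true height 1439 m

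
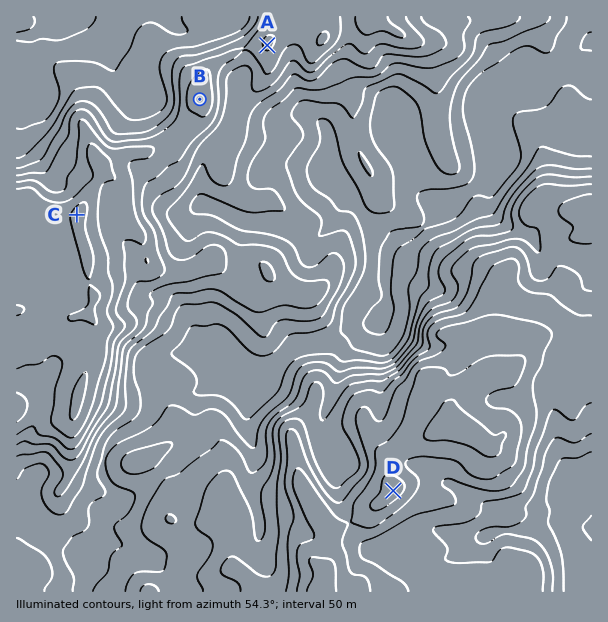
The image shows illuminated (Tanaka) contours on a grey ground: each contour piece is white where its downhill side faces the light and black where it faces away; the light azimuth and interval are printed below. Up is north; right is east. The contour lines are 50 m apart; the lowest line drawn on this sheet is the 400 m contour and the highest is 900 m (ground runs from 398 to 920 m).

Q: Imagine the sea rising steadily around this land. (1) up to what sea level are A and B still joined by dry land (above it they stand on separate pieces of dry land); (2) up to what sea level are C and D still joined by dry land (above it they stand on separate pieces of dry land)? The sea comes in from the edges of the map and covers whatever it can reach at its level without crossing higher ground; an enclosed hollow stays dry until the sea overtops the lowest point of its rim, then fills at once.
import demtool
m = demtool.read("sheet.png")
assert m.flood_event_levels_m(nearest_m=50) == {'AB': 750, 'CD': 600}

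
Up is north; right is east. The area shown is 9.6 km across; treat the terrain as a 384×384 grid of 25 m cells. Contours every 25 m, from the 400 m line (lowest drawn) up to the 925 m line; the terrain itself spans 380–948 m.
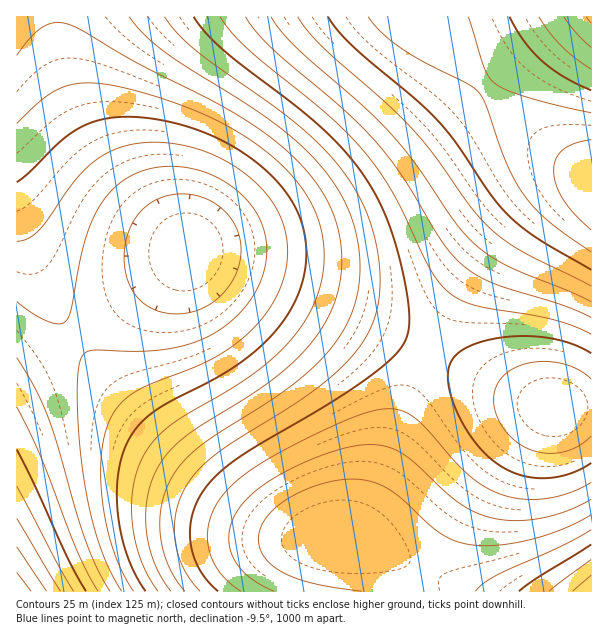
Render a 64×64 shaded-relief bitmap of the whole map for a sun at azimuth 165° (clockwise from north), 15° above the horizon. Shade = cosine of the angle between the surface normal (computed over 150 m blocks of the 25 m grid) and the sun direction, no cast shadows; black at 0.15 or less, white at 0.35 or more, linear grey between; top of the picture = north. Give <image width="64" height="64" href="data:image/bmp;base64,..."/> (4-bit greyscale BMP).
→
<image width="64" height="64" href="data:image/bmp;base64,Qk12CAAAAAAAAHYAAAAoAAAAQAAAAEAAAAABAAQAAAAAAAAIAAATCwAAEwsAABAAAAAAAAAAAAAAABEREQAiIiIAMzMzAERERABVVVUAZmZmAHd3dwCIiIgAmZmZAKqqqgC7u7sAzMzMAN3d3QDu7u4A////ALu7u7u7u7u7u7vMzMzMzMzMzLu7qqmZiHdmVUQzIiERu7u7uqqqqru7u7u7zMzMzMy7u7uqqZiId2ZVRDMiERG7uqqqqqqqqqqqqqqru7u7u7uqqqmZiId2ZVRDMyIRELqqqqqZmZmZmZmZmZmqqqqqqqqpmZiId3ZlVEMyIhEAqqqqmZmZiIiIiIiIiJmZmZmZmZmZiIh3ZmVUQzIhEQCqqqmZmIiIh3d3d3d4iIiIiIiIiIiIh3dmVVRDMiERAKqqmZmIiHd3d2ZmZ3d3d3eIiIiIiIh3d2ZVVEMyIhEAqqmZmIh3d2ZmZmZmZmZmd3d3d3iHd3d2ZlVUQzIiEQCqqZmIh3d2ZlVVVVVVVWZmZnd3d3d3d3ZmVVRDMyIREKqZmYiHdmZlVVRERERVVVVmZmd3d3d3ZmZVVEQzIiERqpmYiHd2ZVVUREREREREVVVmZmZ3d3dmZlVVRDMyIRGpmZiId2ZlVERDMzMzNEREVVVmZmZmZmZmZVVEQzMiEamZmId3ZlVURDMzMzMzM0REVVVmZmZmZmZmVVREMzIimZmIh3ZmVURDMzIiIjMzNERFVVZmZmZmZmZlVURDMyKZmYiHdmVVRDMyIiIiIiMzNERVVWZmZmZmZmZVVURDM5mZiId2ZVREMzIiIiIiIjMzREVVVmZmZ2ZmZmZVVURDmZmIh3ZlVEQzIiIiIiIiIzM0RFVWZmZ3d3dmZmZVVUSZmYiHdmVURDMiIhEREiIiMzREVVZmZ3d3d3d3ZmZlVZmZiId2ZVREMyIiERERIiIzM0RVVmZnd3d3d3d3d2ZmmZmIh3ZlVEQzIiIREREiIiMzREVWZnd3eIiIiIh3d3eZmYiHdmVVRDMyIiERESIiIzNERVZmd3iIiIiIiIiIiJmZiId2ZlVEMzIiIhERIiIjM0RFVmZ3eIiJmZmZmZmZmZmIh3dmVURDMyIiIiIiIiMzREVWZ3eIiZmZqqqqqqmZmYiHd2ZVVEMzMiIiIiIiMzNEVVZneIiZmqqqqru6qpmZiId3ZmVURDMzIiIiIiIzNERVVmd4iZmqqru7u7u7mZmIiHd2ZVVEQzMyIiIiIzM0RFVmZ3iJmqq7u7zMzMyZmZiId3ZmVVREMzMyIiIzMzREVWZ3iImaqru8zMzMzJmZmIiHd2ZlVURDMzMzMzMzREVVZneImaqru8zM3d3dmZmYiId3ZmVVVEQzMzMzMzRERVVmd4iZqru8zM3d3d2ZmZmIiHd2ZlVVREQzMzMzRERVVmZ3iJmqu7zM3d3d3ZmZmYiId3dmZVVURERERERERFVWZ3iImaq7zM3d3e7uqZmZmIiHd3ZmZVVURERERERFVWZneImaqrvMzd3e7u6pmZmYiIh3d2ZmVVVURERERVVVZmd4iZqqu8zN3d7u7qmZmZmIiId3d2ZmVVVVVVVVVVZmd3iJmqq7zM3d3u7uqpmZmZiIiId3d2ZmZVVVVVVWZmd3iImaqrvMzd3d7u6qmZmZmZiIiId3d2ZmZmZmZmZmd3eImZqqu8zM3d3d3aqpmZmZmZiIiId3d2ZmZmZmZmd3eIiZmqq7vMzN3d3dqqqpmZmZmZiIiIh3d3d3Zmd3d3eIiJmaqru8zMzd3d2qqqqpmZmZmZmYiIiHd3d3d3d3eIiJmZqqu7vMzMzMzKqqqqqqqpmZmZmZiIiIiIiHiIiIiJmZqqqru7vMzMzMqqqqqqqqqqqqqZmZmYiIiIiIiIiJmZmqqqu7u7u7u7uqqqqqqqqqqqqqqqmZmZmZmZmZmZmZmaqqqqu7u7u7qqqqqqqqqqu7u7uqqqqqqZmZmZmZmZmaqqqqqqqqqqqqqqqqqqu7u7u7u7u7uqqqqqqqqpmZqqqqqqqqqqqpmZmqqqqru7u7u7u7u7u7u7u6qqqqqqqqqqqqqqqZmZmYiKqqqru7u7vMzMzMzMy7u7u7u6qqqqqqqqqpmZmZmIiHqqqru7u7zMzMzMzMzMzMu7u7u7qqqqqqqpmZmYiIh3eqqqu7u7zMzMzN3d3MzMzMy7u7u7qqqqqqmZmYiId3Zqqqu7u7vMzMzd3d3d3dzMzMzLu7u7qqqqmZmYiId3Zmqqq7u7vMzMzd3d3d3d3dzMzMy7u7uqqqqZmYiId3ZmWqqru7u8zMzd3d3d3d3d3dzMzMu7u7qqqpmZiId3ZmVaqqq7u7zMzN3d3d3d3d3d3czMzLu7uqqqmZiId3ZmVUqqqru7u8zM3d3d3d3d3d3dzMzMu7u6qqmZmIh3dmZVSqqqu7u7zMzN3d3d3d3d3d3MzMy7u7qqqZmYiHdmZVVKqqqru7vMzM3d3d3d3d3d3czMzLu7uqqpmYiHd2ZlVEqqqqu7u7zMzN3d3d3d3d3czMzMu7u6qqmZiId3ZmVUSqqqqru7u8zMzN3d3d3d3czMzMu7u6qqmZmIh3dmZVRKqqqqq7u7vMzMzN3d3dzMzMzMu7u7qqqZmYiHd2ZlVEqqqqqqu7u7vMzMzMzMzMzMzLu7u7qqqpmYiId3ZmVVSqqqqqqqu7u7vMzMzMzMzMu7u7u6qqqpmZiIh3dmZVVKqqqqqqqqu7u7u7u7u7u7u7u7uqqqqpmZmIiHd2ZmVVqqqqqqqqqqq7u7u7u7u7u7uqqqqqqZmZmIiId3dmZlWqqZmZqqqqqqqqqqqqqqqqqqqqqpmZmZmIiIh3d3ZmZaqZmZmZmaqqqqqqqqqqqqqqqqmZmZmZmYiIiHd3dmZl"/>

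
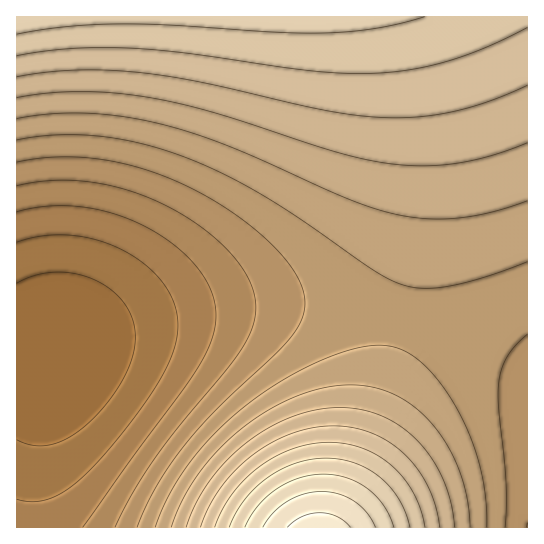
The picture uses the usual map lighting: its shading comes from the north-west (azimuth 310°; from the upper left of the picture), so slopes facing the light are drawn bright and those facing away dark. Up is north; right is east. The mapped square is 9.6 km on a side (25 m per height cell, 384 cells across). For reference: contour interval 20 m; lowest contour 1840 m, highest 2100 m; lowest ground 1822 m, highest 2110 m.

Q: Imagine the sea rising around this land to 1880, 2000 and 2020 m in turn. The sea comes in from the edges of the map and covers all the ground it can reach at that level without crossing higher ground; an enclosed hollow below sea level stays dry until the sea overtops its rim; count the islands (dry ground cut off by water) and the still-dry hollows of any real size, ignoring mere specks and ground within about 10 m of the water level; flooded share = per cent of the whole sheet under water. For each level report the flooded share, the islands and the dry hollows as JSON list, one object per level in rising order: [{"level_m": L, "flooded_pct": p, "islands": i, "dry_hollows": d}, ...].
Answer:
[{"level_m": 1880, "flooded_pct": 18, "islands": 0, "dry_hollows": 0}, {"level_m": 2000, "flooded_pct": 78, "islands": 0, "dry_hollows": 0}, {"level_m": 2020, "flooded_pct": 87, "islands": 0, "dry_hollows": 0}]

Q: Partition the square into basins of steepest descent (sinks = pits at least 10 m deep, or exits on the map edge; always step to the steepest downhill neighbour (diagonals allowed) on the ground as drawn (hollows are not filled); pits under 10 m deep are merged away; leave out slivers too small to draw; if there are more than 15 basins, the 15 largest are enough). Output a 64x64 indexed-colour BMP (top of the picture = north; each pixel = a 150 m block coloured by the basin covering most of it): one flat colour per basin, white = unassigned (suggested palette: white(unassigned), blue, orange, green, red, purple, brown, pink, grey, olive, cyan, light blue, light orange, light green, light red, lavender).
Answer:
<image width="64" height="64" href="data:image/bmp;base64,Qk12CAAAAAAAAHYAAAAoAAAAQAAAAEAAAAABAAQAAAAAAAAIAAATCwAAEwsAABAAAAAAAAAA////ALR3HwAOf/8ALKAsACgn1gC9Z5QAS1aMAMJ34wB/f38AIr28AM++FwDox64AeLv/AIrfmACWmP8A1bDFABERERERERERERERERERERERERERIiIiIiIiIiIiIiIiEREREREREREREREREREREREREREiIiIiIiIiIiIiIiIRERERERERERERERERERERERERESIiIiIiIiIiIiIiIhEREREREREREREREREREREREREREiIiIiIiIiIiIiIiERERERERERERERERERERERERERESIiIiIiIiIiIiIiIREREREREREREREREREREREREREREiIiIiIiIiIiIiIhERERERERERERERERERERERERERESIiIiIiIiIiIiIiERERERERERERERERERERERERERERIiIiIiIiIiIiIiIRERERERERERERERERERERERERERESIiIiIiIiIiIiIhERERERERERERERERERERERERERERIiIiIiIiIiIiIiEREREREREREREREREREREREREREREiIiIiIiIiIiIiIRERERERERERERERERERERERERERERIiIiIiIiIiIiIhEREREREREREREREREREREREREREREiIiIiIiIiIiIiERERERERERERERERERERERERERERERIiIiIiIiIiIiIREREREREREREREREREREREREREREREiIiIiIiIiIiIhERERERERERERERERERERERERERERESIiIiIiIiIiIiEREREREREREREREREREREREREREREREiIiIiIiIiIiIRERERERERERERERERERERERERERERESIiIiIiIiIiIhERERERERERERERERERERERERERERERIiIiIiIiIiIiEREREREREREREREREREREREREREREREiIiIiIiIiIiIRERERERERERERERERERERERERERERERIiIiIiIiIiIhEREREREREREREREREREREREREREREREiIiIiIiIiIiERERERERERERERERERERERERERERERESIiIiIiIiIiIREREREREREREREREREREREREREREREREiIiIiIiIiIhERERERERERERERERERERERERERERERESIiIiIiIiIiERERERERERERERERERERERERERERERERIiIiIiIiIiIREREREREREREREREREREREREREREREREiIiIiIiIiIhERERERERERERERERERERERERERERERERIiIiIiIiIiEREREREREREREREREREREREREREREREREiIiIiIiIiIRERERERERERERERERERERERERERERERESIiIiIiIiIhERERERERERERERERERERERERERERERERIiIiIiIiIiERERERERERERERERERERERERERERERERESIiIiIiIiIRERERERERERERERERERERERERERERERERIiIiIiIiIhEREREREREREREREREREREREREREREREREiIiIiIiIiERERERERERERERERERERERERERERERERESIiIiIiIiIRERERERERERERERERERERERERERERERERIiIiIiIiIhEREREREREREREREREREREREREREREREREiIiIiIiIiERERERERERERERERERERERERERERERERESIiIiIiIiIREREREREREREREREREREREREREREREREREiIiIiIiIhERERERERERERERERERERERERERERERERESIiIiIiIiERERERERERERERERERERERERERERERERERIiIiIiIiIREREREREREREREREREREREREREREREREREiIiIiIiIhERERERERERERERERERERERERERERERERESIiIiIiIiERERERERERERERERERERERERERERERERERIiIiIiIiIREREREREREREREREREREREREREREREREREiIiIiIiIhERERERERERERERERERERERERERERERERESIiIiIiIiERERERERERERERERERERERERERERERERERIiIiIiIiIREREREREREREREREREREREREREREREREREiIiIiIiIhERERERERERERERERERERERERERERERERESIiIiIiIiERERERERERERERERERERERERERERERERERIiIiIiIiIREREREREREREREREREREREREREREREREREiIiIiIiIhERERERERERERERERERERERERERERERERESIiIiIiIiERERERERERERERERERERERERERERERERESIiIiIiIiIRERERERERERERERERERERERERERERERERIiIiIiIiIhEREREREREREREREREREREREREREREREREiIiIiIiIiERERERERERERERERERERERERERERERERESIiIiIiIiIRERERERERERERERERERERERERERERERERIiIiIiIiIhEREREREREREREREREREREREREREREREREiIiIiIiIiERERERERERERERERERERERERERERERERESIiIiIiIiIRERERERERERERERERERERERERERERERESIiIiIiIiIhERERERERERERERERERERERERERERERERIiIiIiIiIiEREREREREREREREREREREREREREREREREiIiIiIiIiIRERERERERERERERERERERERERERERERESIiIiIiIiIhERERERERERERERERERERERERERERERESIiIiIiIiIi"/>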